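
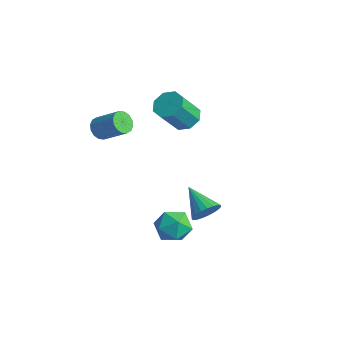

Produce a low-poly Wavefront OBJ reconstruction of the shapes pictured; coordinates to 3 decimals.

v 3.18 -0.546 -1.301
v 4.064 -0.872 -0.939
v 2.516 -2.008 -1.001
v 3.4 -2.334 -0.639
v 2.871 -1.642 -0.13
v 3.281 -0.738 -0.315
v 3.299 -2.142 -1.625
v 3.709 -1.238 -1.81
v 4.137 -1.859 -1.139
v 3.873 -1.55 -0.215
v 2.707 -1.33 -1.725
v 2.443 -1.021 -0.801
v -2.556 3.564 1.092
v -1.763 3.284 0.835
v -1.671 2.135 2.37
v -2.464 2.416 2.628
v -1.727 3.823 1.236
v -1.635 2.675 2.772
v -2.178 4.211 1.553
v -2.085 3.063 3.089
v -2.849 4.22 1.6
v -2.757 3.071 3.136
v -3.349 3.845 1.35
v -3.257 2.696 2.885
v -3.385 3.305 0.948
v -3.293 2.157 2.484
v -2.935 2.917 0.631
v -2.842 1.769 2.167
v -2.263 2.909 0.584
v -2.171 1.76 2.12
v -2.034 -1.898 2.982
v -1.716 -1.664 2.441
v -0.568 -1.108 3.357
v -0.886 -1.342 3.898
v -1.923 -1.405 2.543
v -0.775 -0.848 3.459
v -2.159 -1.278 2.762
v -1.011 -0.722 3.678
v -2.362 -1.317 3.041
v -1.215 -0.761 3.957
v -2.477 -1.512 3.303
v -1.33 -0.956 4.219
v -2.474 -1.811 3.48
v -1.326 -1.254 4.396
v -2.352 -2.132 3.523
v -1.204 -1.576 4.439
v -2.145 -2.392 3.421
v -0.997 -1.835 4.337
v -1.909 -2.518 3.202
v -0.761 -1.962 4.118
v -1.705 -2.479 2.923
v -0.558 -1.923 3.839
v -1.59 -2.284 2.661
v -0.443 -1.728 3.577
v -1.594 -1.986 2.484
v -0.446 -1.429 3.4
v 1.398 1.962 -2.964
v 1.76 2.386 -2.349
v -0.178 2.018 -2.076
v 1.651 2.64 -2.557
v 1.5 2.775 -2.836
v 1.33 2.771 -3.136
v 1.173 2.626 -3.407
v 1.054 2.366 -3.601
v 0.995 2.037 -3.685
v 1.006 1.694 -3.644
v 1.084 1.398 -3.486
v 1.217 1.199 -3.237
v 1.381 1.132 -2.941
v 1.548 1.209 -2.649
v 1.69 1.415 -2.411
v 1.78 1.716 -2.269
v 1.805 2.06 -2.247
f 1 12 6
f 1 6 2
f 1 2 8
f 1 8 11
f 1 11 12
f 2 6 10
f 6 12 5
f 12 11 3
f 11 8 7
f 8 2 9
f 4 10 5
f 4 5 3
f 4 3 7
f 4 7 9
f 4 9 10
f 5 10 6
f 3 5 12
f 7 3 11
f 9 7 8
f 10 9 2
f 14 13 17
f 14 17 15
f 15 17 18
f 15 18 16
f 17 13 19
f 17 19 18
f 18 19 20
f 18 20 16
f 19 13 21
f 19 21 20
f 20 21 22
f 20 22 16
f 21 13 23
f 21 23 22
f 22 23 24
f 22 24 16
f 23 13 25
f 23 25 24
f 24 25 26
f 24 26 16
f 25 13 27
f 25 27 26
f 26 27 28
f 26 28 16
f 27 13 29
f 27 29 28
f 28 29 30
f 28 30 16
f 29 13 14
f 29 14 30
f 30 14 15
f 30 15 16
f 32 31 35
f 32 35 33
f 33 35 36
f 33 36 34
f 35 31 37
f 35 37 36
f 36 37 38
f 36 38 34
f 37 31 39
f 37 39 38
f 38 39 40
f 38 40 34
f 39 31 41
f 39 41 40
f 40 41 42
f 40 42 34
f 41 31 43
f 41 43 42
f 42 43 44
f 42 44 34
f 43 31 45
f 43 45 44
f 44 45 46
f 44 46 34
f 45 31 47
f 45 47 46
f 46 47 48
f 46 48 34
f 47 31 49
f 47 49 48
f 48 49 50
f 48 50 34
f 49 31 51
f 49 51 50
f 50 51 52
f 50 52 34
f 51 31 53
f 51 53 52
f 52 53 54
f 52 54 34
f 53 31 55
f 53 55 54
f 54 55 56
f 54 56 34
f 55 31 32
f 55 32 56
f 56 32 33
f 56 33 34
f 58 57 60
f 58 60 59
f 60 57 61
f 60 61 59
f 61 57 62
f 61 62 59
f 62 57 63
f 62 63 59
f 63 57 64
f 63 64 59
f 64 57 65
f 64 65 59
f 65 57 66
f 65 66 59
f 66 57 67
f 66 67 59
f 67 57 68
f 67 68 59
f 68 57 69
f 68 69 59
f 69 57 70
f 69 70 59
f 70 57 71
f 70 71 59
f 71 57 72
f 71 72 59
f 72 57 73
f 72 73 59
f 73 57 58
f 73 58 59



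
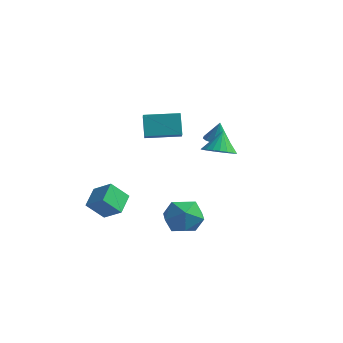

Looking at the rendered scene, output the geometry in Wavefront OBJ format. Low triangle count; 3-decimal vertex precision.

v 3.094 0.56 1.392
v 3.991 0.806 1.39
v 2.926 1.18 2.568
v 3.825 1.105 1.209
v 3.533 1.309 1.059
v 3.165 1.384 0.967
v 2.784 1.317 0.949
v 2.458 1.118 1.007
v 2.241 0.823 1.131
v 2.172 0.483 1.301
v 2.262 0.155 1.487
v 2.496 -0.102 1.656
v 2.833 -0.245 1.779
v 3.216 -0.248 1.836
v 3.577 -0.112 1.815
v 3.855 0.14 1.722
v 4.001 0.465 1.572
v -0.378 -1.12 3.577
v 0.045 -1.708 4.04
v 1.111 0.009 3.653
v 1.534 -0.58 4.116
v 0.106 -1.68 2.424
v 0.529 -2.269 2.887
v 1.595 -0.552 2.5
v 2.018 -1.14 2.963
v 1.146 3.342 0.689
v 1.686 2.881 0.691
v 1.274 3.498 1.871
v 1.846 3.242 0.626
v 1.783 3.635 0.58
v 1.518 3.934 0.569
v 1.134 4.045 0.596
v 0.755 3.933 0.653
v 0.499 3.633 0.72
v 0.449 3.24 0.778
v 0.619 2.88 0.807
v 0.957 2.666 0.799
v 1.355 2.666 0.755
v -2.062 -3.782 -2.101
v -2.406 -2.614 -1.516
v -1.42 -3.099 -3.086
v -1.763 -1.932 -2.502
v -0.957 -3.808 -1.398
v -1.3 -2.641 -0.814
v -0.314 -3.126 -2.384
v -0.658 -1.958 -1.799
v 1.869 0.906 -3.527
v 2.629 -0.047 -3.359
v 0.311 -0.333 -3.501
v 1.071 -1.286 -3.333
v 0.914 -0.459 -2.436
v 1.877 0.307 -2.452
v 1.063 -0.687 -4.408
v 2.026 0.079 -4.424
v 2.131 -1.031 -3.903
v 2.039 -0.89 -2.685
v 0.901 0.51 -4.175
v 0.809 0.651 -2.957
f 2 1 4
f 2 4 3
f 4 1 5
f 4 5 3
f 5 1 6
f 5 6 3
f 6 1 7
f 6 7 3
f 7 1 8
f 7 8 3
f 8 1 9
f 8 9 3
f 9 1 10
f 9 10 3
f 10 1 11
f 10 11 3
f 11 1 12
f 11 12 3
f 12 1 13
f 12 13 3
f 13 1 14
f 13 14 3
f 14 1 15
f 14 15 3
f 15 1 16
f 15 16 3
f 16 1 17
f 16 17 3
f 17 1 2
f 17 2 3
f 19 21 18
f 22 19 18
f 18 21 20
f 20 22 18
f 19 25 21
f 23 19 22
f 23 25 19
f 21 25 20
f 24 22 20
f 20 25 24
f 24 23 22
f 25 23 24
f 27 26 29
f 27 29 28
f 29 26 30
f 29 30 28
f 30 26 31
f 30 31 28
f 31 26 32
f 31 32 28
f 32 26 33
f 32 33 28
f 33 26 34
f 33 34 28
f 34 26 35
f 34 35 28
f 35 26 36
f 35 36 28
f 36 26 37
f 36 37 28
f 37 26 38
f 37 38 28
f 38 26 27
f 38 27 28
f 40 42 39
f 43 40 39
f 39 42 41
f 41 43 39
f 40 46 42
f 44 40 43
f 44 46 40
f 42 46 41
f 45 43 41
f 41 46 45
f 45 44 43
f 46 44 45
f 47 58 52
f 47 52 48
f 47 48 54
f 47 54 57
f 47 57 58
f 48 52 56
f 52 58 51
f 58 57 49
f 57 54 53
f 54 48 55
f 50 56 51
f 50 51 49
f 50 49 53
f 50 53 55
f 50 55 56
f 51 56 52
f 49 51 58
f 53 49 57
f 55 53 54
f 56 55 48



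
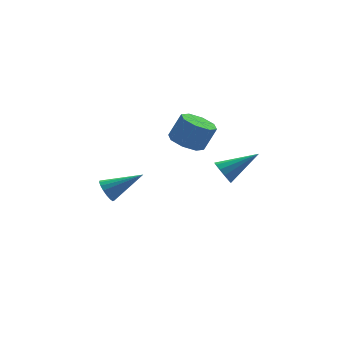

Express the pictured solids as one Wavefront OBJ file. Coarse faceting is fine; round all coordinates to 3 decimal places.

v 2.147 -3.317 1.079
v 2.401 -3.164 0.604
v 3.573 -3.383 1.821
v 2.332 -2.898 0.758
v 2.205 -2.764 1.014
v 2.059 -2.807 1.291
v 1.941 -3.011 1.5
v 1.888 -3.313 1.575
v 1.917 -3.616 1.493
v 2.019 -3.825 1.279
v 2.161 -3.872 1.001
v 2.299 -3.743 0.748
v 2.388 -3.479 0.6
v 1.559 -1.173 1.678
v 2.102 -1.623 1.395
v 2.624 -1.637 2.419
v 2.081 -1.187 2.702
v 2.229 -1.058 1.338
v 2.751 -1.072 2.362
v 1.963 -0.56 1.48
v 2.486 -0.575 2.505
v 1.461 -0.422 1.738
v 1.983 -0.436 2.763
v 1.016 -0.723 1.961
v 1.538 -0.737 2.985
v 0.889 -1.288 2.018
v 1.411 -1.302 3.042
v 1.154 -1.785 1.875
v 1.677 -1.8 2.9
v 1.657 -1.924 1.617
v 2.179 -1.938 2.642
v -0.544 2.01 -2.448
v -0.332 1.758 -2.925
v 0.884 1.67 -1.632
v -0.254 2.024 -2.95
v -0.244 2.286 -2.86
v -0.302 2.485 -2.675
v -0.416 2.575 -2.438
v -0.559 2.536 -2.204
v -0.699 2.376 -2.025
v -0.803 2.132 -1.943
v -0.849 1.86 -1.977
v -0.824 1.622 -2.119
v -0.736 1.474 -2.336
v -0.603 1.448 -2.579
v -0.458 1.55 -2.791
f 2 1 4
f 2 4 3
f 4 1 5
f 4 5 3
f 5 1 6
f 5 6 3
f 6 1 7
f 6 7 3
f 7 1 8
f 7 8 3
f 8 1 9
f 8 9 3
f 9 1 10
f 9 10 3
f 10 1 11
f 10 11 3
f 11 1 12
f 11 12 3
f 12 1 13
f 12 13 3
f 13 1 2
f 13 2 3
f 15 14 18
f 15 18 16
f 16 18 19
f 16 19 17
f 18 14 20
f 18 20 19
f 19 20 21
f 19 21 17
f 20 14 22
f 20 22 21
f 21 22 23
f 21 23 17
f 22 14 24
f 22 24 23
f 23 24 25
f 23 25 17
f 24 14 26
f 24 26 25
f 25 26 27
f 25 27 17
f 26 14 28
f 26 28 27
f 27 28 29
f 27 29 17
f 28 14 30
f 28 30 29
f 29 30 31
f 29 31 17
f 30 14 15
f 30 15 31
f 31 15 16
f 31 16 17
f 33 32 35
f 33 35 34
f 35 32 36
f 35 36 34
f 36 32 37
f 36 37 34
f 37 32 38
f 37 38 34
f 38 32 39
f 38 39 34
f 39 32 40
f 39 40 34
f 40 32 41
f 40 41 34
f 41 32 42
f 41 42 34
f 42 32 43
f 42 43 34
f 43 32 44
f 43 44 34
f 44 32 45
f 44 45 34
f 45 32 46
f 45 46 34
f 46 32 33
f 46 33 34



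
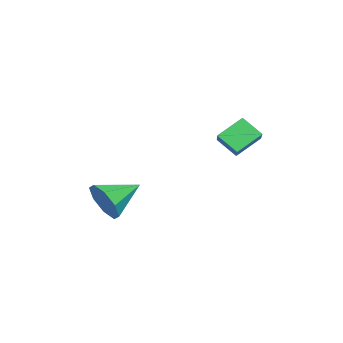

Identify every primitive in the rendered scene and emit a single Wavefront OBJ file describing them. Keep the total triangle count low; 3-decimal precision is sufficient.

v -1.996 3.568 -0.994
v -2.176 2.681 -0.238
v -2.734 4.423 -0.167
v -2.914 3.535 0.589
v -0.726 3.945 -0.249
v -0.906 3.057 0.507
v -1.464 4.799 0.578
v -1.644 3.912 1.334
v 0.7 -1.292 -3.166
v 1.307 -1.056 -2.329
v -0.58 -0.168 -2.554
v 1.44 -0.562 -2.959
v 1.14 -0.496 -3.71
v 0.582 -0.896 -4.142
v 0.093 -1.529 -4.002
v -0.041 -2.022 -3.372
v 0.26 -2.089 -2.621
v 0.818 -1.688 -2.189
f 2 4 1
f 5 2 1
f 1 4 3
f 3 5 1
f 2 8 4
f 6 2 5
f 6 8 2
f 4 8 3
f 7 5 3
f 3 8 7
f 7 6 5
f 8 6 7
f 10 9 12
f 10 12 11
f 12 9 13
f 12 13 11
f 13 9 14
f 13 14 11
f 14 9 15
f 14 15 11
f 15 9 16
f 15 16 11
f 16 9 17
f 16 17 11
f 17 9 18
f 17 18 11
f 18 9 10
f 18 10 11



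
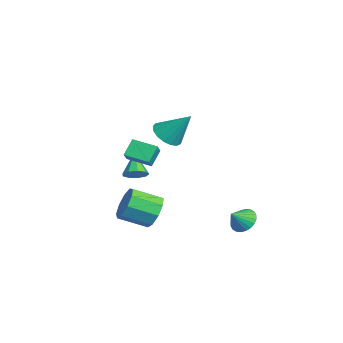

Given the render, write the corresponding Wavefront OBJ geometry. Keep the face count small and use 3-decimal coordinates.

v 0.002 -0.755 1.488
v 0.716 -1.432 1.668
v 0.718 0.415 3.052
v 0.918 -1.134 1.353
v 0.91 -0.749 1.068
v 0.694 -0.366 0.88
v 0.32 -0.071 0.831
v -0.127 0.066 0.933
v -0.545 0.016 1.162
v -0.837 -0.211 1.465
v -0.937 -0.563 1.774
v -0.821 -0.959 2.018
v -0.518 -1.308 2.14
v -0.095 -1.53 2.113
v 0.351 -1.575 1.942
v -1.922 -2.85 -0.75
v -2.51 -2.254 0.151
v -2.662 -2.564 -1.422
v -3.25 -1.968 -0.521
v -1.13 -1.572 -1.079
v -1.718 -0.976 -0.178
v -1.87 -1.286 -1.751
v -2.458 -0.69 -0.85
v -2.94 -2.023 -2.834
v -2.533 -2.5 -2.387
v -4.12 -1.877 -1.606
v -2.384 -2.002 -2.302
v -2.494 -1.514 -2.467
v -2.813 -1.264 -2.803
v -3.192 -1.37 -3.154
v -3.452 -1.781 -3.355
v -3.473 -2.305 -3.313
v -3.245 -2.698 -3.047
v -2.873 -2.775 -2.681
v 3.97 -2.161 -2.456
v 4.639 -1.878 -1.656
v 4.438 -3.477 -0.924
v 3.77 -3.759 -1.724
v 3.943 -1.708 -1.476
v 3.742 -3.307 -0.743
v 3.26 -1.75 -1.755
v 3.059 -3.348 -1.022
v 2.909 -1.984 -2.361
v 2.708 -3.582 -1.629
v 3.055 -2.301 -3.013
v 2.854 -3.899 -2.28
v 3.63 -2.552 -3.403
v 3.429 -4.151 -2.671
v 4.363 -2.62 -3.351
v 4.162 -4.219 -2.619
v 4.913 -2.474 -2.88
v 4.712 -4.072 -2.148
v 5.022 -2.18 -2.211
v 4.821 -3.779 -1.478
v 2.895 2.874 -4.106
v 3.489 2.612 -4.671
v 3.285 2.086 -3.334
v 3.655 2.854 -4.509
v 3.706 3.099 -4.285
v 3.633 3.309 -4.034
v 3.449 3.454 -3.794
v 3.179 3.509 -3.601
v 2.867 3.469 -3.486
v 2.559 3.337 -3.465
v 2.302 3.135 -3.541
v 2.136 2.893 -3.704
v 2.085 2.649 -3.928
v 2.157 2.438 -4.179
v 2.342 2.294 -4.419
v 2.612 2.238 -4.611
v 2.924 2.279 -4.727
v 3.232 2.411 -4.748
f 2 1 4
f 2 4 3
f 4 1 5
f 4 5 3
f 5 1 6
f 5 6 3
f 6 1 7
f 6 7 3
f 7 1 8
f 7 8 3
f 8 1 9
f 8 9 3
f 9 1 10
f 9 10 3
f 10 1 11
f 10 11 3
f 11 1 12
f 11 12 3
f 12 1 13
f 12 13 3
f 13 1 14
f 13 14 3
f 14 1 15
f 14 15 3
f 15 1 2
f 15 2 3
f 17 19 16
f 20 17 16
f 16 19 18
f 18 20 16
f 17 23 19
f 21 17 20
f 21 23 17
f 19 23 18
f 22 20 18
f 18 23 22
f 22 21 20
f 23 21 22
f 25 24 27
f 25 27 26
f 27 24 28
f 27 28 26
f 28 24 29
f 28 29 26
f 29 24 30
f 29 30 26
f 30 24 31
f 30 31 26
f 31 24 32
f 31 32 26
f 32 24 33
f 32 33 26
f 33 24 34
f 33 34 26
f 34 24 25
f 34 25 26
f 36 35 39
f 36 39 37
f 37 39 40
f 37 40 38
f 39 35 41
f 39 41 40
f 40 41 42
f 40 42 38
f 41 35 43
f 41 43 42
f 42 43 44
f 42 44 38
f 43 35 45
f 43 45 44
f 44 45 46
f 44 46 38
f 45 35 47
f 45 47 46
f 46 47 48
f 46 48 38
f 47 35 49
f 47 49 48
f 48 49 50
f 48 50 38
f 49 35 51
f 49 51 50
f 50 51 52
f 50 52 38
f 51 35 53
f 51 53 52
f 52 53 54
f 52 54 38
f 53 35 36
f 53 36 54
f 54 36 37
f 54 37 38
f 56 55 58
f 56 58 57
f 58 55 59
f 58 59 57
f 59 55 60
f 59 60 57
f 60 55 61
f 60 61 57
f 61 55 62
f 61 62 57
f 62 55 63
f 62 63 57
f 63 55 64
f 63 64 57
f 64 55 65
f 64 65 57
f 65 55 66
f 65 66 57
f 66 55 67
f 66 67 57
f 67 55 68
f 67 68 57
f 68 55 69
f 68 69 57
f 69 55 70
f 69 70 57
f 70 55 71
f 70 71 57
f 71 55 72
f 71 72 57
f 72 55 56
f 72 56 57



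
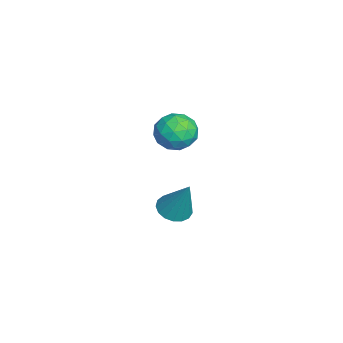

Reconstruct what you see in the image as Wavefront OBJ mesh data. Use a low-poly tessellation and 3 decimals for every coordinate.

v 0.466 -3.989 -4.283
v 1.128 -3.656 -4.657
v 1.214 -3.331 -2.377
v 0.862 -3.361 -4.655
v 0.505 -3.21 -4.567
v 0.139 -3.237 -4.414
v -0.151 -3.436 -4.231
v -0.301 -3.762 -4.06
v -0.274 -4.14 -3.94
v -0.078 -4.483 -3.899
v 0.242 -4.713 -3.945
v 0.614 -4.777 -4.069
v 0.952 -4.66 -4.242
v 1.179 -4.389 -4.424
v 1.242 -4.027 -4.574
v 0.873 -3.653 1.372
v 1.577 -3.108 0.921
v 2.003 -4.692 1.879
v 2.707 -4.147 1.428
v 2.236 -3.787 2.231
v 1.537 -3.145 1.918
v 2.043 -4.655 0.882
v 1.344 -4.013 0.569
v 2.3 -3.727 0.618
v 2.42 -3.19 1.452
v 1.16 -4.61 1.348
v 1.28 -4.073 2.182
v 1.126 -3.289 1.102
v 2.454 -4.511 1.698
v 2.177 -4.299 2.17
v 2.591 -3.979 1.905
v 1.103 -3.311 1.689
v 1.517 -2.99 1.423
v 1.903 -3.39 2.193
v 2.063 -4.81 1.377
v 2.477 -4.489 1.111
v 0.989 -3.821 0.895
v 1.403 -3.501 0.63
v 1.677 -4.41 0.607
v 1.965 -3.332 0.659
v 2.629 -3.943 0.956
v 2.238 -4.242 0.635
v 1.828 -3.864 0.451
v 2.035 -3.017 1.149
v 2.699 -3.628 1.447
v 2.422 -3.417 1.919
v 2.012 -3.039 1.735
v 2.46 -3.381 0.971
v 0.881 -4.172 1.353
v 1.545 -4.783 1.651
v 1.568 -4.761 1.065
v 1.158 -4.383 0.881
v 0.951 -3.857 1.844
v 1.615 -4.468 2.141
v 1.752 -3.936 2.349
v 1.342 -3.558 2.165
v 1.12 -4.419 1.829
f 2 1 4
f 2 4 3
f 4 1 5
f 4 5 3
f 5 1 6
f 5 6 3
f 6 1 7
f 6 7 3
f 7 1 8
f 7 8 3
f 8 1 9
f 8 9 3
f 9 1 10
f 9 10 3
f 10 1 11
f 10 11 3
f 11 1 12
f 11 12 3
f 12 1 13
f 12 13 3
f 13 1 14
f 13 14 3
f 14 1 15
f 14 15 3
f 15 1 2
f 15 2 3
f 16 53 32
f 53 27 56
f 32 56 21
f 53 56 32
f 16 32 28
f 32 21 33
f 28 33 17
f 32 33 28
f 16 28 37
f 28 17 38
f 37 38 23
f 28 38 37
f 16 37 49
f 37 23 52
f 49 52 26
f 37 52 49
f 16 49 53
f 49 26 57
f 53 57 27
f 49 57 53
f 17 33 44
f 33 21 47
f 44 47 25
f 33 47 44
f 21 56 34
f 56 27 55
f 34 55 20
f 56 55 34
f 27 57 54
f 57 26 50
f 54 50 18
f 57 50 54
f 26 52 51
f 52 23 39
f 51 39 22
f 52 39 51
f 23 38 43
f 38 17 40
f 43 40 24
f 38 40 43
f 19 45 31
f 45 25 46
f 31 46 20
f 45 46 31
f 19 31 29
f 31 20 30
f 29 30 18
f 31 30 29
f 19 29 36
f 29 18 35
f 36 35 22
f 29 35 36
f 19 36 41
f 36 22 42
f 41 42 24
f 36 42 41
f 19 41 45
f 41 24 48
f 45 48 25
f 41 48 45
f 20 46 34
f 46 25 47
f 34 47 21
f 46 47 34
f 18 30 54
f 30 20 55
f 54 55 27
f 30 55 54
f 22 35 51
f 35 18 50
f 51 50 26
f 35 50 51
f 24 42 43
f 42 22 39
f 43 39 23
f 42 39 43
f 25 48 44
f 48 24 40
f 44 40 17
f 48 40 44



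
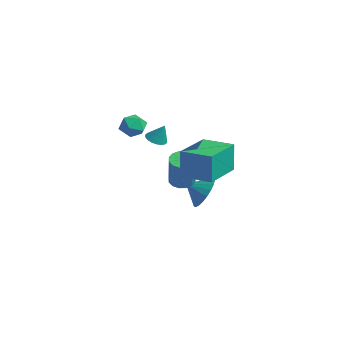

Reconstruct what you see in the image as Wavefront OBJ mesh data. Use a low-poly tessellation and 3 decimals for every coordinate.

v 2.222 -1.377 0.83
v 2.217 -1.377 2.47
v 0.95 0.417 0.825
v 0.944 0.417 2.465
v 3.576 -0.417 0.835
v 3.57 -0.417 2.475
v 2.303 1.377 0.83
v 2.298 1.377 2.47
v -1.564 -1.986 3.606
v -1.122 -1.561 3.162
v -1.338 -2.959 2.898
v -0.896 -2.534 2.454
v -0.676 -2.701 3.159
v -0.816 -2.1 3.597
v -1.644 -2.42 2.463
v -1.784 -1.819 2.901
v -1.171 -1.829 2.456
v -0.573 -2.003 2.886
v -1.887 -2.517 3.174
v -1.289 -2.691 3.604
v -1.426 1.646 -2.235
v -0.688 1.797 -1.461
v -1.774 0.834 -1.745
v -1.01 2.025 -1.313
v -1.396 2.194 -1.305
v -1.786 2.281 -1.439
v -2.121 2.271 -1.694
v -2.351 2.165 -2.032
v -2.439 1.981 -2.4
v -2.374 1.745 -2.743
v -2.164 1.495 -3.009
v -1.842 1.267 -3.157
v -1.456 1.097 -3.165
v -1.066 1.011 -3.031
v -0.731 1.021 -2.776
v -0.501 1.126 -2.439
v -0.413 1.311 -2.07
v -0.478 1.546 -1.727
v -0.932 0.196 -0.949
v -0.335 0.126 -1.244
v 0.51 -0.246 0.554
v -0.088 -0.176 0.849
v -0.356 0.463 -1.164
v 0.488 0.091 0.634
v -0.533 0.728 -1.026
v 0.311 0.356 0.771
v -0.816 0.851 -0.868
v 0.028 0.479 0.93
v -1.13 0.798 -0.731
v -0.286 0.426 1.066
v -1.391 0.584 -0.653
v -0.547 0.212 1.145
v -1.53 0.266 -0.654
v -0.685 -0.106 1.144
v -1.508 -0.071 -0.734
v -0.664 -0.443 1.064
v -1.331 -0.336 -0.871
v -0.487 -0.708 0.926
v -1.048 -0.459 -1.03
v -0.204 -0.831 0.768
v -0.734 -0.406 -1.166
v 0.11 -0.778 0.631
v -0.473 -0.192 -1.245
v 0.371 -0.564 0.553
v -3.959 0.194 0.733
v -3.677 0.662 0.483
v -3.561 0.486 1.727
v -3.915 0.763 0.548
v -4.162 0.753 0.65
v -4.368 0.631 0.768
v -4.494 0.423 0.879
v -4.513 0.17 0.961
v -4.422 -0.079 0.998
v -4.24 -0.273 0.982
v -4.002 -0.375 0.917
v -3.755 -0.364 0.815
v -3.549 -0.243 0.697
v -3.424 -0.035 0.586
v -3.404 0.219 0.504
v -3.495 0.467 0.467
f 2 4 1
f 5 2 1
f 1 4 3
f 3 5 1
f 2 8 4
f 6 2 5
f 6 8 2
f 4 8 3
f 7 5 3
f 3 8 7
f 7 6 5
f 8 6 7
f 9 20 14
f 9 14 10
f 9 10 16
f 9 16 19
f 9 19 20
f 10 14 18
f 14 20 13
f 20 19 11
f 19 16 15
f 16 10 17
f 12 18 13
f 12 13 11
f 12 11 15
f 12 15 17
f 12 17 18
f 13 18 14
f 11 13 20
f 15 11 19
f 17 15 16
f 18 17 10
f 22 21 24
f 22 24 23
f 24 21 25
f 24 25 23
f 25 21 26
f 25 26 23
f 26 21 27
f 26 27 23
f 27 21 28
f 27 28 23
f 28 21 29
f 28 29 23
f 29 21 30
f 29 30 23
f 30 21 31
f 30 31 23
f 31 21 32
f 31 32 23
f 32 21 33
f 32 33 23
f 33 21 34
f 33 34 23
f 34 21 35
f 34 35 23
f 35 21 36
f 35 36 23
f 36 21 37
f 36 37 23
f 37 21 38
f 37 38 23
f 38 21 22
f 38 22 23
f 40 39 43
f 40 43 41
f 41 43 44
f 41 44 42
f 43 39 45
f 43 45 44
f 44 45 46
f 44 46 42
f 45 39 47
f 45 47 46
f 46 47 48
f 46 48 42
f 47 39 49
f 47 49 48
f 48 49 50
f 48 50 42
f 49 39 51
f 49 51 50
f 50 51 52
f 50 52 42
f 51 39 53
f 51 53 52
f 52 53 54
f 52 54 42
f 53 39 55
f 53 55 54
f 54 55 56
f 54 56 42
f 55 39 57
f 55 57 56
f 56 57 58
f 56 58 42
f 57 39 59
f 57 59 58
f 58 59 60
f 58 60 42
f 59 39 61
f 59 61 60
f 60 61 62
f 60 62 42
f 61 39 63
f 61 63 62
f 62 63 64
f 62 64 42
f 63 39 40
f 63 40 64
f 64 40 41
f 64 41 42
f 66 65 68
f 66 68 67
f 68 65 69
f 68 69 67
f 69 65 70
f 69 70 67
f 70 65 71
f 70 71 67
f 71 65 72
f 71 72 67
f 72 65 73
f 72 73 67
f 73 65 74
f 73 74 67
f 74 65 75
f 74 75 67
f 75 65 76
f 75 76 67
f 76 65 77
f 76 77 67
f 77 65 78
f 77 78 67
f 78 65 79
f 78 79 67
f 79 65 80
f 79 80 67
f 80 65 66
f 80 66 67



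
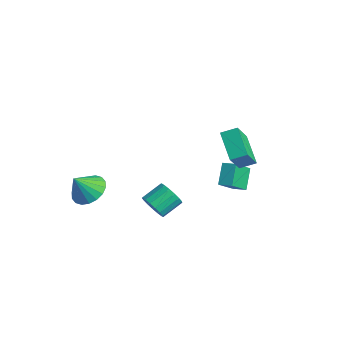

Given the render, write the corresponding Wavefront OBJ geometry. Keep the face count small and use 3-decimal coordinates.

v 3.08 -3.121 2.115
v 3.624 -2.831 1.638
v 3.545 -1.709 2.227
v 3 -1.999 2.705
v 3.303 -2.761 1.46
v 3.224 -1.639 2.05
v 2.931 -2.773 1.433
v 2.852 -1.651 2.023
v 2.593 -2.865 1.562
v 2.513 -1.743 2.152
v 2.366 -3.015 1.818
v 2.287 -1.893 2.408
v 2.303 -3.19 2.142
v 2.224 -2.068 2.731
v 2.418 -3.349 2.459
v 2.338 -2.227 3.049
v 2.684 -3.456 2.698
v 2.605 -2.334 3.288
v 3.041 -3.486 2.804
v 2.962 -2.364 3.393
v 3.407 -3.432 2.751
v 3.327 -2.31 3.341
v 3.698 -3.307 2.553
v 3.618 -2.185 3.143
v 3.847 -3.14 2.255
v 3.767 -2.018 2.844
v 3.82 -2.968 1.924
v 3.741 -1.846 2.514
v 1.844 2.65 2.019
v 0.298 3.001 2.972
v 2.24 3.439 2.371
v 0.693 3.79 3.324
v 2.527 1.65 3.496
v 0.98 2.001 4.449
v 2.922 2.439 3.848
v 1.376 2.79 4.801
v -0.05 3.468 -1.225
v 0.424 2.275 -0.096
v -0.758 4.138 -0.22
v -0.284 2.945 0.909
v 0.604 3.895 -1.049
v 1.078 2.702 0.08
v -0.104 4.565 -0.044
v 0.37 3.372 1.085
v -3.664 -3.203 -1.173
v -2.669 -2.891 -0.934
v -3.696 -4.057 0.073
v -2.938 -2.564 -0.717
v -3.351 -2.363 -0.589
v -3.826 -2.329 -0.578
v -4.268 -2.468 -0.684
v -4.592 -2.752 -0.887
v -4.731 -3.126 -1.147
v -4.66 -3.516 -1.411
v -4.391 -3.843 -1.629
v -3.978 -4.044 -1.756
v -3.503 -4.078 -1.768
v -3.06 -3.939 -1.662
v -2.737 -3.654 -1.458
v -2.598 -3.28 -1.199
f 2 1 5
f 2 5 3
f 3 5 6
f 3 6 4
f 5 1 7
f 5 7 6
f 6 7 8
f 6 8 4
f 7 1 9
f 7 9 8
f 8 9 10
f 8 10 4
f 9 1 11
f 9 11 10
f 10 11 12
f 10 12 4
f 11 1 13
f 11 13 12
f 12 13 14
f 12 14 4
f 13 1 15
f 13 15 14
f 14 15 16
f 14 16 4
f 15 1 17
f 15 17 16
f 16 17 18
f 16 18 4
f 17 1 19
f 17 19 18
f 18 19 20
f 18 20 4
f 19 1 21
f 19 21 20
f 20 21 22
f 20 22 4
f 21 1 23
f 21 23 22
f 22 23 24
f 22 24 4
f 23 1 25
f 23 25 24
f 24 25 26
f 24 26 4
f 25 1 27
f 25 27 26
f 26 27 28
f 26 28 4
f 27 1 2
f 27 2 28
f 28 2 3
f 28 3 4
f 30 32 29
f 33 30 29
f 29 32 31
f 31 33 29
f 30 36 32
f 34 30 33
f 34 36 30
f 32 36 31
f 35 33 31
f 31 36 35
f 35 34 33
f 36 34 35
f 38 40 37
f 41 38 37
f 37 40 39
f 39 41 37
f 38 44 40
f 42 38 41
f 42 44 38
f 40 44 39
f 43 41 39
f 39 44 43
f 43 42 41
f 44 42 43
f 46 45 48
f 46 48 47
f 48 45 49
f 48 49 47
f 49 45 50
f 49 50 47
f 50 45 51
f 50 51 47
f 51 45 52
f 51 52 47
f 52 45 53
f 52 53 47
f 53 45 54
f 53 54 47
f 54 45 55
f 54 55 47
f 55 45 56
f 55 56 47
f 56 45 57
f 56 57 47
f 57 45 58
f 57 58 47
f 58 45 59
f 58 59 47
f 59 45 60
f 59 60 47
f 60 45 46
f 60 46 47



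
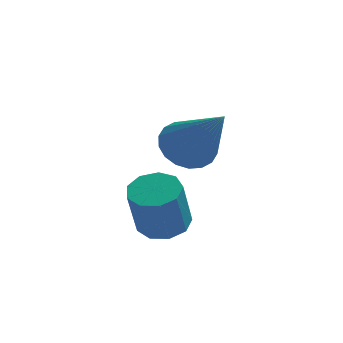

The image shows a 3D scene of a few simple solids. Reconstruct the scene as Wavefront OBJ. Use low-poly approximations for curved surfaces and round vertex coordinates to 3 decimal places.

v -1.72 1.108 -2.633
v -1.269 1.58 -2.539
v -0.98 0.132 -1.287
v -1.487 1.662 -2.36
v -1.752 1.633 -2.235
v -2.01 1.501 -2.19
v -2.211 1.29 -2.232
v -2.314 1.044 -2.354
v -2.3 0.81 -2.531
v -2.171 0.635 -2.728
v -1.952 0.554 -2.907
v -1.688 0.582 -3.032
v -1.43 0.715 -3.077
v -1.229 0.925 -3.035
v -1.125 1.172 -2.913
v -1.14 1.405 -2.736
v -2.184 0.327 -4.463
v -1.611 0.336 -4.376
v -1.783 -0.017 -3.21
v -2.356 -0.027 -3.297
v -1.767 0.691 -4.291
v -1.938 0.337 -3.125
v -2.118 0.875 -4.287
v -2.29 0.522 -3.121
v -2.5 0.803 -4.365
v -2.672 0.45 -3.199
v -2.734 0.508 -4.489
v -2.906 0.155 -3.323
v -2.711 0.128 -4.601
v -2.883 -0.225 -3.435
v -2.442 -0.159 -4.648
v -2.613 -0.512 -3.482
v -2.051 -0.219 -4.609
v -2.223 -0.572 -3.443
v -1.723 -0.023 -4.501
v -1.895 -0.377 -3.335
f 2 1 4
f 2 4 3
f 4 1 5
f 4 5 3
f 5 1 6
f 5 6 3
f 6 1 7
f 6 7 3
f 7 1 8
f 7 8 3
f 8 1 9
f 8 9 3
f 9 1 10
f 9 10 3
f 10 1 11
f 10 11 3
f 11 1 12
f 11 12 3
f 12 1 13
f 12 13 3
f 13 1 14
f 13 14 3
f 14 1 15
f 14 15 3
f 15 1 16
f 15 16 3
f 16 1 2
f 16 2 3
f 18 17 21
f 18 21 19
f 19 21 22
f 19 22 20
f 21 17 23
f 21 23 22
f 22 23 24
f 22 24 20
f 23 17 25
f 23 25 24
f 24 25 26
f 24 26 20
f 25 17 27
f 25 27 26
f 26 27 28
f 26 28 20
f 27 17 29
f 27 29 28
f 28 29 30
f 28 30 20
f 29 17 31
f 29 31 30
f 30 31 32
f 30 32 20
f 31 17 33
f 31 33 32
f 32 33 34
f 32 34 20
f 33 17 35
f 33 35 34
f 34 35 36
f 34 36 20
f 35 17 18
f 35 18 36
f 36 18 19
f 36 19 20



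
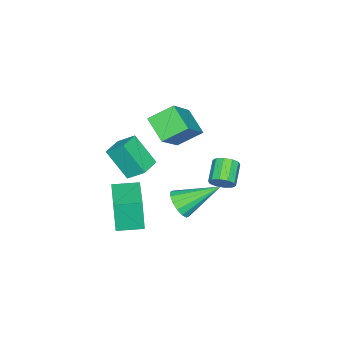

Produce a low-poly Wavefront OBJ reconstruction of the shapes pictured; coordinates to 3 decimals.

v -2.54 -0.89 -0.991
v -3.234 0.017 -0.271
v -1.975 0.136 -1.739
v -2.669 1.043 -1.019
v -0.931 -0.763 0.399
v -1.625 0.144 1.119
v -0.366 0.263 -0.349
v -1.06 1.17 0.371
v -2.521 2.075 -3.974
v -2.199 2.111 -3.445
v -3.198 1.8 -2.817
v -3.519 1.765 -3.346
v -2.35 2.456 -3.515
v -3.349 2.145 -2.887
v -2.567 2.656 -3.76
v -3.565 2.345 -3.132
v -2.765 2.634 -4.087
v -3.764 2.323 -3.459
v -2.871 2.399 -4.371
v -3.869 2.088 -3.743
v -2.842 2.04 -4.503
v -3.841 1.729 -3.875
v -2.691 1.695 -4.433
v -3.69 1.384 -3.805
v -2.475 1.495 -4.188
v -3.473 1.184 -3.56
v -2.276 1.517 -3.861
v -3.275 1.206 -3.233
v -2.171 1.752 -3.577
v -3.169 1.441 -2.949
v -0.133 -1.785 -0.956
v -0.195 -0.956 -0.298
v -0.103 -0.722 -2.295
v -0.165 0.108 -1.637
v 0.925 -1.748 -0.903
v 0.863 -0.918 -0.245
v 0.955 -0.684 -2.242
v 0.893 0.145 -1.584
v 1.846 2.361 -2.072
v 2.152 2.086 -1.445
v 0.954 3.799 -1.008
v 2.41 2.344 -1.578
v 2.517 2.607 -1.843
v 2.444 2.803 -2.17
v 2.211 2.881 -2.47
v 1.88 2.82 -2.664
v 1.541 2.635 -2.7
v 1.283 2.377 -2.567
v 1.176 2.115 -2.302
v 1.249 1.918 -1.975
v 1.482 1.84 -1.674
v 1.812 1.901 -1.48
v 1.01 0.054 -3.879
v 0.884 -0.112 -2.333
v 2.625 1.118 -3.634
v 2.5 0.952 -2.088
v 1.68 -0.952 -3.932
v 1.555 -1.118 -2.386
v 3.296 0.112 -3.687
v 3.17 -0.054 -2.141
f 2 4 1
f 5 2 1
f 1 4 3
f 3 5 1
f 2 8 4
f 6 2 5
f 6 8 2
f 4 8 3
f 7 5 3
f 3 8 7
f 7 6 5
f 8 6 7
f 10 9 13
f 10 13 11
f 11 13 14
f 11 14 12
f 13 9 15
f 13 15 14
f 14 15 16
f 14 16 12
f 15 9 17
f 15 17 16
f 16 17 18
f 16 18 12
f 17 9 19
f 17 19 18
f 18 19 20
f 18 20 12
f 19 9 21
f 19 21 20
f 20 21 22
f 20 22 12
f 21 9 23
f 21 23 22
f 22 23 24
f 22 24 12
f 23 9 25
f 23 25 24
f 24 25 26
f 24 26 12
f 25 9 27
f 25 27 26
f 26 27 28
f 26 28 12
f 27 9 29
f 27 29 28
f 28 29 30
f 28 30 12
f 29 9 10
f 29 10 30
f 30 10 11
f 30 11 12
f 32 34 31
f 35 32 31
f 31 34 33
f 33 35 31
f 32 38 34
f 36 32 35
f 36 38 32
f 34 38 33
f 37 35 33
f 33 38 37
f 37 36 35
f 38 36 37
f 40 39 42
f 40 42 41
f 42 39 43
f 42 43 41
f 43 39 44
f 43 44 41
f 44 39 45
f 44 45 41
f 45 39 46
f 45 46 41
f 46 39 47
f 46 47 41
f 47 39 48
f 47 48 41
f 48 39 49
f 48 49 41
f 49 39 50
f 49 50 41
f 50 39 51
f 50 51 41
f 51 39 52
f 51 52 41
f 52 39 40
f 52 40 41
f 54 56 53
f 57 54 53
f 53 56 55
f 55 57 53
f 54 60 56
f 58 54 57
f 58 60 54
f 56 60 55
f 59 57 55
f 55 60 59
f 59 58 57
f 60 58 59



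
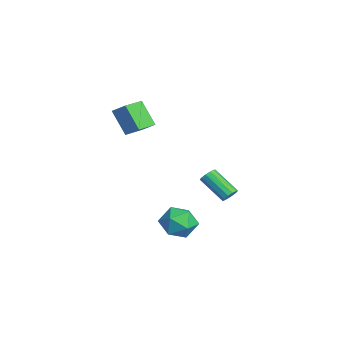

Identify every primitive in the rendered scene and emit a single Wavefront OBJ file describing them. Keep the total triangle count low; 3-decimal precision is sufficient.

v 0.234 0.866 -4.439
v 1.116 1.357 -3.813
v 0.604 -0.837 -3.627
v 1.486 -0.346 -3.001
v 0.358 -0.062 -2.76
v 0.129 0.99 -3.262
v 1.591 -0.47 -4.178
v 1.362 0.582 -4.68
v 1.955 0.531 -3.652
v 1.193 0.783 -2.775
v 0.527 -0.263 -4.665
v -0.235 -0.011 -3.788
v -2.904 -1.764 3.706
v -2.304 -1.129 4.324
v -1.993 -1.193 2.237
v -1.393 -0.558 2.856
v -1.927 -2.862 3.884
v -1.327 -2.227 4.503
v -1.016 -2.291 2.416
v -0.416 -1.656 3.034
v 0.555 3.212 -2.131
v 0.922 3.268 -1.712
v -0.248 2.265 -0.55
v -0.615 2.208 -0.969
v 0.728 3.516 -1.694
v -0.442 2.513 -0.532
v 0.478 3.667 -1.814
v -0.691 2.664 -0.653
v 0.253 3.674 -2.035
v -0.917 2.67 -0.874
v 0.124 3.534 -2.287
v -1.046 2.53 -1.125
v 0.132 3.291 -2.489
v -1.038 2.288 -1.327
v 0.273 3.023 -2.577
v -0.896 2.02 -1.415
v 0.505 2.816 -2.524
v -0.665 1.812 -1.362
v 0.752 2.733 -2.346
v -0.418 1.73 -1.184
v 0.937 2.803 -2.099
v -0.233 1.8 -0.938
v 1 3.003 -1.863
v -0.17 1.999 -0.701
f 1 12 6
f 1 6 2
f 1 2 8
f 1 8 11
f 1 11 12
f 2 6 10
f 6 12 5
f 12 11 3
f 11 8 7
f 8 2 9
f 4 10 5
f 4 5 3
f 4 3 7
f 4 7 9
f 4 9 10
f 5 10 6
f 3 5 12
f 7 3 11
f 9 7 8
f 10 9 2
f 14 16 13
f 17 14 13
f 13 16 15
f 15 17 13
f 14 20 16
f 18 14 17
f 18 20 14
f 16 20 15
f 19 17 15
f 15 20 19
f 19 18 17
f 20 18 19
f 22 21 25
f 22 25 23
f 23 25 26
f 23 26 24
f 25 21 27
f 25 27 26
f 26 27 28
f 26 28 24
f 27 21 29
f 27 29 28
f 28 29 30
f 28 30 24
f 29 21 31
f 29 31 30
f 30 31 32
f 30 32 24
f 31 21 33
f 31 33 32
f 32 33 34
f 32 34 24
f 33 21 35
f 33 35 34
f 34 35 36
f 34 36 24
f 35 21 37
f 35 37 36
f 36 37 38
f 36 38 24
f 37 21 39
f 37 39 38
f 38 39 40
f 38 40 24
f 39 21 41
f 39 41 40
f 40 41 42
f 40 42 24
f 41 21 43
f 41 43 42
f 42 43 44
f 42 44 24
f 43 21 22
f 43 22 44
f 44 22 23
f 44 23 24



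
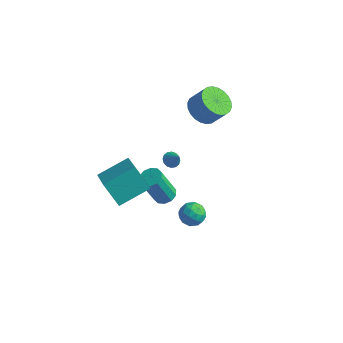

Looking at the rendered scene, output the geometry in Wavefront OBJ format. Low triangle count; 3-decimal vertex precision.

v 0.448 3.728 3.242
v 1.153 4.175 2.638
v 1.937 4.419 3.735
v 1.232 3.972 4.338
v 0.921 4.489 2.734
v 1.706 4.733 3.831
v 0.618 4.688 2.907
v 1.402 4.931 4.004
v 0.288 4.74 3.131
v 1.072 4.983 4.228
v -0.017 4.638 3.372
v 0.767 4.882 4.469
v -0.252 4.398 3.593
v 0.533 4.641 4.69
v -0.379 4.055 3.761
v 0.405 4.299 4.857
v -0.381 3.663 3.849
v 0.403 3.907 4.946
v -0.257 3.281 3.845
v 0.527 3.525 4.942
v -0.026 2.967 3.749
v 0.759 3.211 4.846
v 0.278 2.769 3.576
v 1.062 3.012 4.673
v 0.608 2.717 3.352
v 1.392 2.96 4.449
v 0.913 2.818 3.111
v 1.697 3.062 4.208
v 1.147 3.059 2.89
v 1.932 3.302 3.987
v 1.275 3.401 2.723
v 2.059 3.645 3.819
v 1.277 3.793 2.634
v 2.061 4.037 3.731
v -1.844 -3.118 1.853
v -0.634 -4.236 2.781
v -0.912 -1.521 2.562
v 0.297 -2.638 3.489
v -0.817 -3.122 0.511
v 0.392 -4.239 1.438
v 0.114 -1.524 1.219
v 1.324 -2.642 2.147
v -1.382 3.346 -2.374
v -1.126 2.95 -2.658
v -0.718 3.154 -1.506
v -0.98 3.188 -2.716
v -0.943 3.469 -2.683
v -1.023 3.716 -2.567
v -1.199 3.864 -2.399
v -1.424 3.874 -2.225
v -1.638 3.742 -2.091
v -1.783 3.504 -2.033
v -1.821 3.223 -2.066
v -1.741 2.976 -2.182
v -1.564 2.828 -2.35
v -1.339 2.818 -2.524
v 0.781 -0.488 -0.846
v 1.427 -0.361 -0.641
v 0.925 -1.025 1.352
v 0.279 -1.152 1.146
v 1.198 -0.006 -0.581
v 0.696 -0.671 1.412
v 0.809 0.164 -0.622
v 0.307 -0.5 1.371
v 0.41 0.086 -0.749
v -0.092 -0.579 1.244
v 0.152 -0.212 -0.913
v -0.35 -0.876 1.08
v 0.135 -0.615 -1.052
v -0.367 -1.279 0.941
v 0.364 -0.969 -1.112
v -0.138 -1.634 0.881
v 0.753 -1.14 -1.071
v 0.251 -1.804 0.922
v 1.152 -1.061 -0.944
v 0.65 -1.726 1.049
v 1.41 -0.764 -0.78
v 0.908 -1.428 1.213
v 2.43 -0.578 -0.52
v 3.081 -0.331 -0.933
v 2.879 -1.809 -0.547
v 3.53 -1.562 -0.96
v 3.436 -1.347 -0.185
v 3.159 -0.586 -0.168
v 2.801 -1.554 -1.312
v 2.524 -0.793 -1.295
v 3.311 -0.934 -1.422
v 3.703 -0.806 -0.726
v 2.257 -1.334 -0.754
v 2.649 -1.206 -0.058
v 2.716 -0.347 -0.724
v 3.244 -1.793 -0.756
v 3.189 -1.667 -0.3
v 3.572 -1.522 -0.543
v 2.762 -0.497 -0.275
v 3.145 -0.352 -0.517
v 3.354 -0.948 -0.078
v 2.815 -1.788 -0.963
v 3.198 -1.643 -1.205
v 2.388 -0.618 -0.937
v 2.771 -0.473 -1.18
v 2.606 -1.192 -1.402
v 3.234 -0.556 -1.254
v 3.498 -1.279 -1.27
v 3.069 -1.275 -1.477
v 2.906 -0.828 -1.467
v 3.465 -0.481 -0.845
v 3.729 -1.204 -0.861
v 3.673 -1.078 -0.405
v 3.51 -0.631 -0.396
v 3.599 -0.835 -1.133
v 2.231 -0.936 -0.619
v 2.495 -1.659 -0.635
v 2.45 -1.509 -1.084
v 2.287 -1.062 -1.075
v 2.462 -0.861 -0.21
v 2.726 -1.584 -0.226
v 3.054 -1.312 -0.013
v 2.891 -0.865 -0.003
v 2.361 -1.305 -0.347
f 2 1 5
f 2 5 3
f 3 5 6
f 3 6 4
f 5 1 7
f 5 7 6
f 6 7 8
f 6 8 4
f 7 1 9
f 7 9 8
f 8 9 10
f 8 10 4
f 9 1 11
f 9 11 10
f 10 11 12
f 10 12 4
f 11 1 13
f 11 13 12
f 12 13 14
f 12 14 4
f 13 1 15
f 13 15 14
f 14 15 16
f 14 16 4
f 15 1 17
f 15 17 16
f 16 17 18
f 16 18 4
f 17 1 19
f 17 19 18
f 18 19 20
f 18 20 4
f 19 1 21
f 19 21 20
f 20 21 22
f 20 22 4
f 21 1 23
f 21 23 22
f 22 23 24
f 22 24 4
f 23 1 25
f 23 25 24
f 24 25 26
f 24 26 4
f 25 1 27
f 25 27 26
f 26 27 28
f 26 28 4
f 27 1 29
f 27 29 28
f 28 29 30
f 28 30 4
f 29 1 31
f 29 31 30
f 30 31 32
f 30 32 4
f 31 1 33
f 31 33 32
f 32 33 34
f 32 34 4
f 33 1 2
f 33 2 34
f 34 2 3
f 34 3 4
f 36 38 35
f 39 36 35
f 35 38 37
f 37 39 35
f 36 42 38
f 40 36 39
f 40 42 36
f 38 42 37
f 41 39 37
f 37 42 41
f 41 40 39
f 42 40 41
f 44 43 46
f 44 46 45
f 46 43 47
f 46 47 45
f 47 43 48
f 47 48 45
f 48 43 49
f 48 49 45
f 49 43 50
f 49 50 45
f 50 43 51
f 50 51 45
f 51 43 52
f 51 52 45
f 52 43 53
f 52 53 45
f 53 43 54
f 53 54 45
f 54 43 55
f 54 55 45
f 55 43 56
f 55 56 45
f 56 43 44
f 56 44 45
f 58 57 61
f 58 61 59
f 59 61 62
f 59 62 60
f 61 57 63
f 61 63 62
f 62 63 64
f 62 64 60
f 63 57 65
f 63 65 64
f 64 65 66
f 64 66 60
f 65 57 67
f 65 67 66
f 66 67 68
f 66 68 60
f 67 57 69
f 67 69 68
f 68 69 70
f 68 70 60
f 69 57 71
f 69 71 70
f 70 71 72
f 70 72 60
f 71 57 73
f 71 73 72
f 72 73 74
f 72 74 60
f 73 57 75
f 73 75 74
f 74 75 76
f 74 76 60
f 75 57 77
f 75 77 76
f 76 77 78
f 76 78 60
f 77 57 58
f 77 58 78
f 78 58 59
f 78 59 60
f 79 116 95
f 116 90 119
f 95 119 84
f 116 119 95
f 79 95 91
f 95 84 96
f 91 96 80
f 95 96 91
f 79 91 100
f 91 80 101
f 100 101 86
f 91 101 100
f 79 100 112
f 100 86 115
f 112 115 89
f 100 115 112
f 79 112 116
f 112 89 120
f 116 120 90
f 112 120 116
f 80 96 107
f 96 84 110
f 107 110 88
f 96 110 107
f 84 119 97
f 119 90 118
f 97 118 83
f 119 118 97
f 90 120 117
f 120 89 113
f 117 113 81
f 120 113 117
f 89 115 114
f 115 86 102
f 114 102 85
f 115 102 114
f 86 101 106
f 101 80 103
f 106 103 87
f 101 103 106
f 82 108 94
f 108 88 109
f 94 109 83
f 108 109 94
f 82 94 92
f 94 83 93
f 92 93 81
f 94 93 92
f 82 92 99
f 92 81 98
f 99 98 85
f 92 98 99
f 82 99 104
f 99 85 105
f 104 105 87
f 99 105 104
f 82 104 108
f 104 87 111
f 108 111 88
f 104 111 108
f 83 109 97
f 109 88 110
f 97 110 84
f 109 110 97
f 81 93 117
f 93 83 118
f 117 118 90
f 93 118 117
f 85 98 114
f 98 81 113
f 114 113 89
f 98 113 114
f 87 105 106
f 105 85 102
f 106 102 86
f 105 102 106
f 88 111 107
f 111 87 103
f 107 103 80
f 111 103 107



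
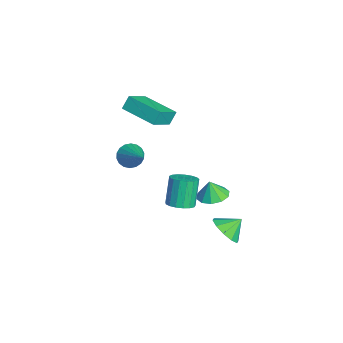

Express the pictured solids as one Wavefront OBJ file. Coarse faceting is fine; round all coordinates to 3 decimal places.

v 1.058 0.559 0.145
v 1.601 -0.13 0.076
v 0.962 0.381 1.175
v 1.901 0.311 0.18
v 1.88 0.847 0.271
v 1.544 1.273 0.313
v 1.022 1.426 0.291
v 0.514 1.248 0.213
v 0.214 0.806 0.109
v 0.236 0.271 0.019
v 0.572 -0.155 -0.023
v 1.093 -0.308 -0.002
v -3.234 -3.068 0.351
v -2.861 -2.829 -0.303
v -1.546 -2.632 1.469
v -3.014 -2.534 -0.188
v -3.21 -2.345 0.034
v -3.411 -2.298 0.319
v -3.576 -2.404 0.61
v -3.674 -2.642 0.85
v -3.684 -2.964 0.992
v -3.606 -3.306 1.006
v -3.453 -3.601 0.891
v -3.257 -3.791 0.669
v -3.057 -3.837 0.384
v -2.891 -3.731 0.092
v -2.793 -3.493 -0.148
v -2.783 -3.171 -0.289
v 2.092 -1.328 0.549
v 2.799 -1.309 0.853
v 2.136 -0.993 2.375
v 1.428 -1.012 2.071
v 2.736 -0.96 0.753
v 2.073 -0.644 2.275
v 2.526 -0.695 0.607
v 1.863 -0.379 2.129
v 2.216 -0.575 0.447
v 1.553 -0.259 1.969
v 1.878 -0.628 0.31
v 1.215 -0.312 1.832
v 1.589 -0.841 0.229
v 0.926 -0.525 1.751
v 1.414 -1.166 0.22
v 0.751 -0.849 1.742
v 1.395 -1.528 0.287
v 0.732 -1.211 1.809
v 1.536 -1.844 0.414
v 0.873 -1.528 1.936
v 1.804 -2.042 0.572
v 1.141 -1.726 2.094
v 2.137 -2.076 0.724
v 1.474 -1.76 2.246
v 2.461 -1.94 0.837
v 1.797 -1.623 2.359
v 2.699 -1.663 0.883
v 2.036 -1.346 2.405
v -5.079 -2.329 2.716
v -5.326 -1.915 3.465
v -3.428 -0.924 2.484
v -3.674 -0.511 3.233
v -4.086 -3.349 3.607
v -4.332 -2.936 4.356
v -2.434 -1.945 3.375
v -2.681 -1.531 4.124
v 2.43 0.958 -1.639
v 3.228 0.685 -1.141
v 2.29 1.822 -0.941
v 3.402 1.066 -1.577
v 3.205 1.407 -2.038
v 2.712 1.576 -2.346
v 2.111 1.509 -2.385
v 1.632 1.231 -2.138
v 1.458 0.85 -1.701
v 1.656 0.509 -1.241
v 2.149 0.34 -0.933
v 2.75 0.407 -0.894
f 2 1 4
f 2 4 3
f 4 1 5
f 4 5 3
f 5 1 6
f 5 6 3
f 6 1 7
f 6 7 3
f 7 1 8
f 7 8 3
f 8 1 9
f 8 9 3
f 9 1 10
f 9 10 3
f 10 1 11
f 10 11 3
f 11 1 12
f 11 12 3
f 12 1 2
f 12 2 3
f 14 13 16
f 14 16 15
f 16 13 17
f 16 17 15
f 17 13 18
f 17 18 15
f 18 13 19
f 18 19 15
f 19 13 20
f 19 20 15
f 20 13 21
f 20 21 15
f 21 13 22
f 21 22 15
f 22 13 23
f 22 23 15
f 23 13 24
f 23 24 15
f 24 13 25
f 24 25 15
f 25 13 26
f 25 26 15
f 26 13 27
f 26 27 15
f 27 13 28
f 27 28 15
f 28 13 14
f 28 14 15
f 30 29 33
f 30 33 31
f 31 33 34
f 31 34 32
f 33 29 35
f 33 35 34
f 34 35 36
f 34 36 32
f 35 29 37
f 35 37 36
f 36 37 38
f 36 38 32
f 37 29 39
f 37 39 38
f 38 39 40
f 38 40 32
f 39 29 41
f 39 41 40
f 40 41 42
f 40 42 32
f 41 29 43
f 41 43 42
f 42 43 44
f 42 44 32
f 43 29 45
f 43 45 44
f 44 45 46
f 44 46 32
f 45 29 47
f 45 47 46
f 46 47 48
f 46 48 32
f 47 29 49
f 47 49 48
f 48 49 50
f 48 50 32
f 49 29 51
f 49 51 50
f 50 51 52
f 50 52 32
f 51 29 53
f 51 53 52
f 52 53 54
f 52 54 32
f 53 29 55
f 53 55 54
f 54 55 56
f 54 56 32
f 55 29 30
f 55 30 56
f 56 30 31
f 56 31 32
f 58 60 57
f 61 58 57
f 57 60 59
f 59 61 57
f 58 64 60
f 62 58 61
f 62 64 58
f 60 64 59
f 63 61 59
f 59 64 63
f 63 62 61
f 64 62 63
f 66 65 68
f 66 68 67
f 68 65 69
f 68 69 67
f 69 65 70
f 69 70 67
f 70 65 71
f 70 71 67
f 71 65 72
f 71 72 67
f 72 65 73
f 72 73 67
f 73 65 74
f 73 74 67
f 74 65 75
f 74 75 67
f 75 65 76
f 75 76 67
f 76 65 66
f 76 66 67



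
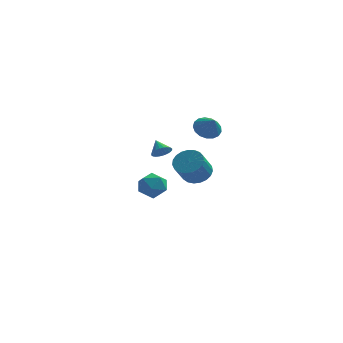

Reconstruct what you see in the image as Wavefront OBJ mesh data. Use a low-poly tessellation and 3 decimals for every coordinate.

v -2.627 2.266 -2.428
v -1.748 1.851 -1.975
v -3.352 0.689 -2.465
v -2.473 0.274 -2.012
v -3.114 0.92 -1.445
v -2.666 1.895 -1.422
v -2.434 0.645 -3.018
v -1.986 1.62 -2.995
v -1.629 0.849 -2.34
v -2.049 1.019 -1.368
v -3.051 1.521 -3.072
v -3.471 1.691 -2.1
v -1.707 -1.076 1.848
v -1.227 -0.641 1.679
v -2.153 -0.344 2.472
v -1.406 -0.593 1.495
v -1.631 -0.619 1.365
v -1.868 -0.715 1.308
v -2.08 -0.865 1.333
v -2.235 -1.048 1.437
v -2.31 -1.235 1.604
v -2.293 -1.398 1.808
v -2.187 -1.512 2.017
v -2.008 -1.56 2.202
v -1.783 -1.534 2.332
v -1.546 -1.438 2.389
v -1.334 -1.287 2.364
v -1.179 -1.105 2.26
v -1.104 -0.918 2.093
v -1.121 -0.755 1.889
v 0.55 4.247 1.575
v 1.28 3.993 1.023
v 1.05 3.533 2.565
v 1.424 4.374 1.225
v 1.368 4.726 1.507
v 1.124 4.968 1.805
v 0.749 5.045 2.05
v 0.328 4.94 2.186
v -0.042 4.675 2.182
v -0.276 4.313 2.039
v -0.321 3.935 1.79
v -0.167 3.629 1.491
v 0.152 3.465 1.211
v 0.562 3.48 1.015
v 0.969 3.67 0.947
v 0.612 -3.342 1.395
v 1.55 -3.498 1.588
v 1.126 -4.454 2.877
v 0.188 -4.298 2.685
v 1.473 -3.168 1.807
v 1.049 -4.124 3.097
v 1.247 -2.869 1.955
v 0.823 -3.825 3.244
v 0.912 -2.651 2.006
v 0.488 -3.607 3.296
v 0.524 -2.552 1.952
v 0.1 -3.508 3.241
v 0.152 -2.591 1.801
v -0.272 -3.546 3.09
v -0.141 -2.759 1.58
v -0.565 -3.715 2.87
v -0.303 -3.028 1.327
v -0.727 -3.984 2.617
v -0.307 -3.351 1.086
v -0.731 -4.307 2.376
v -0.153 -3.673 0.899
v -0.577 -4.629 2.188
v 0.134 -3.937 0.797
v -0.29 -4.893 2.086
v 0.504 -4.099 0.799
v 0.08 -5.055 2.088
v 0.892 -4.13 0.903
v 0.468 -5.086 2.193
v 1.232 -4.024 1.093
v 0.808 -4.98 2.383
v 1.465 -3.801 1.336
v 1.04 -4.757 2.625
f 1 12 6
f 1 6 2
f 1 2 8
f 1 8 11
f 1 11 12
f 2 6 10
f 6 12 5
f 12 11 3
f 11 8 7
f 8 2 9
f 4 10 5
f 4 5 3
f 4 3 7
f 4 7 9
f 4 9 10
f 5 10 6
f 3 5 12
f 7 3 11
f 9 7 8
f 10 9 2
f 14 13 16
f 14 16 15
f 16 13 17
f 16 17 15
f 17 13 18
f 17 18 15
f 18 13 19
f 18 19 15
f 19 13 20
f 19 20 15
f 20 13 21
f 20 21 15
f 21 13 22
f 21 22 15
f 22 13 23
f 22 23 15
f 23 13 24
f 23 24 15
f 24 13 25
f 24 25 15
f 25 13 26
f 25 26 15
f 26 13 27
f 26 27 15
f 27 13 28
f 27 28 15
f 28 13 29
f 28 29 15
f 29 13 30
f 29 30 15
f 30 13 14
f 30 14 15
f 32 31 34
f 32 34 33
f 34 31 35
f 34 35 33
f 35 31 36
f 35 36 33
f 36 31 37
f 36 37 33
f 37 31 38
f 37 38 33
f 38 31 39
f 38 39 33
f 39 31 40
f 39 40 33
f 40 31 41
f 40 41 33
f 41 31 42
f 41 42 33
f 42 31 43
f 42 43 33
f 43 31 44
f 43 44 33
f 44 31 45
f 44 45 33
f 45 31 32
f 45 32 33
f 47 46 50
f 47 50 48
f 48 50 51
f 48 51 49
f 50 46 52
f 50 52 51
f 51 52 53
f 51 53 49
f 52 46 54
f 52 54 53
f 53 54 55
f 53 55 49
f 54 46 56
f 54 56 55
f 55 56 57
f 55 57 49
f 56 46 58
f 56 58 57
f 57 58 59
f 57 59 49
f 58 46 60
f 58 60 59
f 59 60 61
f 59 61 49
f 60 46 62
f 60 62 61
f 61 62 63
f 61 63 49
f 62 46 64
f 62 64 63
f 63 64 65
f 63 65 49
f 64 46 66
f 64 66 65
f 65 66 67
f 65 67 49
f 66 46 68
f 66 68 67
f 67 68 69
f 67 69 49
f 68 46 70
f 68 70 69
f 69 70 71
f 69 71 49
f 70 46 72
f 70 72 71
f 71 72 73
f 71 73 49
f 72 46 74
f 72 74 73
f 73 74 75
f 73 75 49
f 74 46 76
f 74 76 75
f 75 76 77
f 75 77 49
f 76 46 47
f 76 47 77
f 77 47 48
f 77 48 49



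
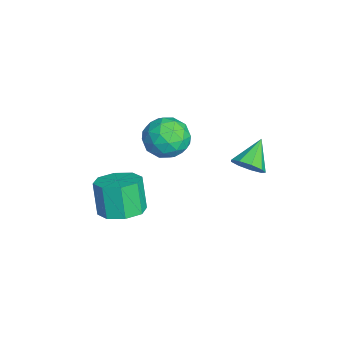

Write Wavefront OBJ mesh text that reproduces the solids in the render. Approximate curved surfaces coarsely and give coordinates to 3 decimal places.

v -0.216 1.555 1.313
v 0.083 1.159 1.94
v -1.244 2.225 2.227
v 0.342 1.637 1.881
v 0.34 2.077 1.556
v 0.078 2.273 1.117
v -0.322 2.133 0.77
v -0.672 1.723 0.677
v -0.808 1.234 0.882
v -0.667 0.895 1.288
v -0.315 0.866 1.706
v -0.974 -3.694 -2.037
v -0.178 -4.374 -1.816
v -0.75 -4.526 -0.222
v -1.546 -3.846 -0.443
v 0.026 -3.594 -1.668
v -0.547 -3.747 -0.075
v -0.356 -2.873 -1.736
v -0.929 -3.026 -0.143
v -1.1 -2.633 -1.981
v -1.672 -2.785 -0.387
v -1.77 -3.014 -2.258
v -2.342 -3.166 -0.664
v -1.973 -3.793 -2.405
v -2.546 -3.946 -0.812
v -1.591 -4.514 -2.337
v -2.164 -4.667 -0.744
v -0.848 -4.755 -2.093
v -1.42 -4.907 -0.499
v -3.18 -0.631 0.462
v -2.281 -1.265 0.784
v -4.319 -2.035 0.876
v -3.42 -2.669 1.198
v -3.735 -1.761 1.823
v -3.031 -0.894 1.567
v -3.569 -2.406 0.093
v -2.865 -1.539 -0.163
v -2.522 -2.362 0.556
v -2.624 -1.963 1.626
v -3.976 -1.337 0.034
v -4.078 -0.938 1.104
v -2.631 -0.825 0.586
v -3.969 -2.475 1.074
v -4.154 -1.942 1.441
v -3.626 -2.314 1.63
v -3.072 -0.606 1.047
v -2.543 -0.979 1.236
v -3.397 -1.271 1.847
v -4.057 -2.321 0.424
v -3.528 -2.694 0.613
v -2.974 -0.986 0.03
v -2.446 -1.358 0.219
v -3.203 -2.029 -0.187
v -2.244 -1.842 0.642
v -2.913 -2.667 0.885
v -3 -2.513 0.235
v -2.587 -2.003 0.085
v -2.304 -1.608 1.271
v -2.973 -2.433 1.514
v -3.158 -1.9 1.881
v -2.745 -1.39 1.731
v -2.445 -2.253 1.136
v -3.627 -0.867 0.146
v -4.296 -1.692 0.389
v -3.855 -1.91 -0.071
v -3.442 -1.4 -0.221
v -3.687 -0.633 0.775
v -4.356 -1.458 1.018
v -4.013 -1.297 1.575
v -3.6 -0.787 1.425
v -4.155 -1.047 0.524
f 2 1 4
f 2 4 3
f 4 1 5
f 4 5 3
f 5 1 6
f 5 6 3
f 6 1 7
f 6 7 3
f 7 1 8
f 7 8 3
f 8 1 9
f 8 9 3
f 9 1 10
f 9 10 3
f 10 1 11
f 10 11 3
f 11 1 2
f 11 2 3
f 13 12 16
f 13 16 14
f 14 16 17
f 14 17 15
f 16 12 18
f 16 18 17
f 17 18 19
f 17 19 15
f 18 12 20
f 18 20 19
f 19 20 21
f 19 21 15
f 20 12 22
f 20 22 21
f 21 22 23
f 21 23 15
f 22 12 24
f 22 24 23
f 23 24 25
f 23 25 15
f 24 12 26
f 24 26 25
f 25 26 27
f 25 27 15
f 26 12 28
f 26 28 27
f 27 28 29
f 27 29 15
f 28 12 13
f 28 13 29
f 29 13 14
f 29 14 15
f 30 67 46
f 67 41 70
f 46 70 35
f 67 70 46
f 30 46 42
f 46 35 47
f 42 47 31
f 46 47 42
f 30 42 51
f 42 31 52
f 51 52 37
f 42 52 51
f 30 51 63
f 51 37 66
f 63 66 40
f 51 66 63
f 30 63 67
f 63 40 71
f 67 71 41
f 63 71 67
f 31 47 58
f 47 35 61
f 58 61 39
f 47 61 58
f 35 70 48
f 70 41 69
f 48 69 34
f 70 69 48
f 41 71 68
f 71 40 64
f 68 64 32
f 71 64 68
f 40 66 65
f 66 37 53
f 65 53 36
f 66 53 65
f 37 52 57
f 52 31 54
f 57 54 38
f 52 54 57
f 33 59 45
f 59 39 60
f 45 60 34
f 59 60 45
f 33 45 43
f 45 34 44
f 43 44 32
f 45 44 43
f 33 43 50
f 43 32 49
f 50 49 36
f 43 49 50
f 33 50 55
f 50 36 56
f 55 56 38
f 50 56 55
f 33 55 59
f 55 38 62
f 59 62 39
f 55 62 59
f 34 60 48
f 60 39 61
f 48 61 35
f 60 61 48
f 32 44 68
f 44 34 69
f 68 69 41
f 44 69 68
f 36 49 65
f 49 32 64
f 65 64 40
f 49 64 65
f 38 56 57
f 56 36 53
f 57 53 37
f 56 53 57
f 39 62 58
f 62 38 54
f 58 54 31
f 62 54 58



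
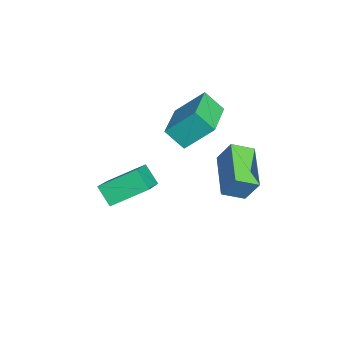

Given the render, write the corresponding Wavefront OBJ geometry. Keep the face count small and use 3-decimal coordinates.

v 2.88 -0.089 1.071
v 1.08 -0.143 1.645
v 2.732 0.766 0.686
v 0.932 0.713 1.26
v 3.168 0.387 2.02
v 1.368 0.334 2.594
v 3.02 1.243 1.635
v 1.22 1.189 2.209
v -0.954 -1.561 2.761
v -0.883 -0.486 3.791
v -0.683 -0.876 2.027
v -0.613 0.199 3.057
v 1.033 -1.999 3.083
v 1.103 -0.924 4.113
v 1.303 -1.314 2.349
v 1.374 -0.239 3.379
v -0.51 -3.631 -1.879
v -1.027 -4.074 -1.174
v -0.672 -2.199 -1.096
v -1.19 -2.642 -0.392
v 1.11 -3.978 -0.908
v 0.592 -4.421 -0.204
v 0.947 -2.546 -0.126
v 0.43 -2.989 0.579
f 2 4 1
f 5 2 1
f 1 4 3
f 3 5 1
f 2 8 4
f 6 2 5
f 6 8 2
f 4 8 3
f 7 5 3
f 3 8 7
f 7 6 5
f 8 6 7
f 10 12 9
f 13 10 9
f 9 12 11
f 11 13 9
f 10 16 12
f 14 10 13
f 14 16 10
f 12 16 11
f 15 13 11
f 11 16 15
f 15 14 13
f 16 14 15
f 18 20 17
f 21 18 17
f 17 20 19
f 19 21 17
f 18 24 20
f 22 18 21
f 22 24 18
f 20 24 19
f 23 21 19
f 19 24 23
f 23 22 21
f 24 22 23



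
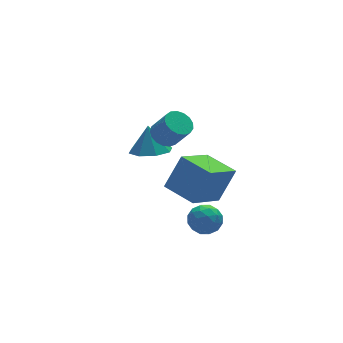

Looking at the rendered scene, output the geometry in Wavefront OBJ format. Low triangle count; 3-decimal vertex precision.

v 2.576 -2.286 -1.331
v 3.239 -2.557 -1.12
v 2.041 -3.303 -0.96
v 2.704 -3.574 -0.749
v 2.398 -3.004 -0.377
v 2.729 -2.375 -0.606
v 2.551 -3.485 -1.474
v 2.882 -2.856 -1.703
v 3.223 -3.298 -1.208
v 3.129 -3.001 -0.53
v 2.151 -2.859 -1.55
v 2.057 -2.562 -0.872
v 2.955 -2.332 -1.258
v 2.325 -3.528 -0.822
v 2.146 -3.193 -0.603
v 2.535 -3.352 -0.479
v 2.655 -2.225 -0.956
v 3.044 -2.385 -0.832
v 2.55 -2.647 -0.395
v 2.236 -3.475 -1.248
v 2.625 -3.635 -1.124
v 2.745 -2.508 -1.601
v 3.134 -2.667 -1.477
v 2.73 -3.213 -1.685
v 3.335 -2.927 -1.186
v 3.02 -3.525 -0.968
v 2.931 -3.473 -1.394
v 3.125 -3.103 -1.529
v 3.279 -2.753 -0.787
v 2.965 -3.351 -0.569
v 2.785 -3.015 -0.35
v 2.98 -2.646 -0.485
v 3.27 -3.188 -0.839
v 2.315 -2.509 -1.511
v 2.001 -3.107 -1.293
v 2.3 -3.214 -1.595
v 2.495 -2.845 -1.73
v 2.26 -2.335 -1.112
v 1.945 -2.933 -0.894
v 2.155 -2.757 -0.551
v 2.349 -2.387 -0.686
v 2.01 -2.672 -1.241
v 3.003 -3.377 0.339
v 1.54 -4.122 1.255
v 2.429 -2.025 0.522
v 0.966 -2.771 1.438
v 3.794 -3.229 1.722
v 2.331 -3.975 2.638
v 3.22 -1.878 1.905
v 1.757 -2.623 2.821
v 2.448 0.437 1.753
v 3.033 0.712 1.686
v 3.417 0.138 2.679
v 2.832 -0.137 2.747
v 2.875 0.914 1.863
v 3.26 0.34 2.857
v 2.62 1.006 2.015
v 3.005 0.432 3.009
v 2.325 0.968 2.108
v 2.71 0.394 3.101
v 2.059 0.808 2.119
v 2.444 0.234 3.112
v 1.881 0.564 2.046
v 2.266 -0.01 3.039
v 1.833 0.29 1.906
v 2.218 -0.284 2.9
v 1.926 0.05 1.732
v 2.311 -0.524 2.725
v 2.138 -0.102 1.562
v 2.523 -0.676 2.555
v 2.422 -0.13 1.436
v 2.806 -0.704 2.429
v 2.711 -0.028 1.383
v 3.096 -0.602 2.376
v 2.94 0.181 1.415
v 3.324 -0.393 2.408
v 3.056 0.448 1.524
v 3.44 -0.126 2.517
v 2.382 1.648 -0.064
v 3.279 1.497 -0.079
v 2.478 2.092 1.144
v 3.113 2.136 -0.301
v 2.518 2.489 -0.383
v 1.844 2.35 -0.279
v 1.485 1.799 -0.048
v 1.651 1.16 0.173
v 2.246 0.807 0.256
v 2.92 0.947 0.151
f 1 38 17
f 38 12 41
f 17 41 6
f 38 41 17
f 1 17 13
f 17 6 18
f 13 18 2
f 17 18 13
f 1 13 22
f 13 2 23
f 22 23 8
f 13 23 22
f 1 22 34
f 22 8 37
f 34 37 11
f 22 37 34
f 1 34 38
f 34 11 42
f 38 42 12
f 34 42 38
f 2 18 29
f 18 6 32
f 29 32 10
f 18 32 29
f 6 41 19
f 41 12 40
f 19 40 5
f 41 40 19
f 12 42 39
f 42 11 35
f 39 35 3
f 42 35 39
f 11 37 36
f 37 8 24
f 36 24 7
f 37 24 36
f 8 23 28
f 23 2 25
f 28 25 9
f 23 25 28
f 4 30 16
f 30 10 31
f 16 31 5
f 30 31 16
f 4 16 14
f 16 5 15
f 14 15 3
f 16 15 14
f 4 14 21
f 14 3 20
f 21 20 7
f 14 20 21
f 4 21 26
f 21 7 27
f 26 27 9
f 21 27 26
f 4 26 30
f 26 9 33
f 30 33 10
f 26 33 30
f 5 31 19
f 31 10 32
f 19 32 6
f 31 32 19
f 3 15 39
f 15 5 40
f 39 40 12
f 15 40 39
f 7 20 36
f 20 3 35
f 36 35 11
f 20 35 36
f 9 27 28
f 27 7 24
f 28 24 8
f 27 24 28
f 10 33 29
f 33 9 25
f 29 25 2
f 33 25 29
f 44 46 43
f 47 44 43
f 43 46 45
f 45 47 43
f 44 50 46
f 48 44 47
f 48 50 44
f 46 50 45
f 49 47 45
f 45 50 49
f 49 48 47
f 50 48 49
f 52 51 55
f 52 55 53
f 53 55 56
f 53 56 54
f 55 51 57
f 55 57 56
f 56 57 58
f 56 58 54
f 57 51 59
f 57 59 58
f 58 59 60
f 58 60 54
f 59 51 61
f 59 61 60
f 60 61 62
f 60 62 54
f 61 51 63
f 61 63 62
f 62 63 64
f 62 64 54
f 63 51 65
f 63 65 64
f 64 65 66
f 64 66 54
f 65 51 67
f 65 67 66
f 66 67 68
f 66 68 54
f 67 51 69
f 67 69 68
f 68 69 70
f 68 70 54
f 69 51 71
f 69 71 70
f 70 71 72
f 70 72 54
f 71 51 73
f 71 73 72
f 72 73 74
f 72 74 54
f 73 51 75
f 73 75 74
f 74 75 76
f 74 76 54
f 75 51 77
f 75 77 76
f 76 77 78
f 76 78 54
f 77 51 52
f 77 52 78
f 78 52 53
f 78 53 54
f 80 79 82
f 80 82 81
f 82 79 83
f 82 83 81
f 83 79 84
f 83 84 81
f 84 79 85
f 84 85 81
f 85 79 86
f 85 86 81
f 86 79 87
f 86 87 81
f 87 79 88
f 87 88 81
f 88 79 80
f 88 80 81



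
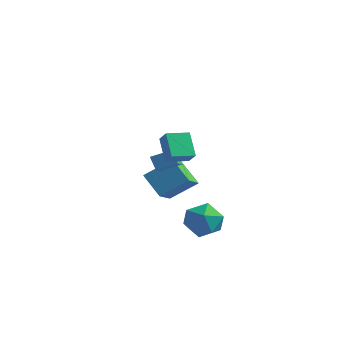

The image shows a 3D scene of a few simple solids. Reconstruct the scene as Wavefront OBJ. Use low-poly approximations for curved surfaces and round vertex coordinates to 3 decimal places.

v -4.475 4.346 -2.777
v -4.102 2.656 -1.677
v -3.335 5.231 -1.804
v -2.963 3.541 -0.704
v -3.337 3.959 -3.756
v -2.965 2.269 -2.656
v -2.198 4.844 -2.783
v -1.825 3.154 -1.683
v -1.083 -0.874 1.123
v -0.861 -1.757 1.626
v -1.539 -0.627 1.758
v -1.317 -1.51 2.261
v -0.223 -0.41 1.559
v -0.001 -1.293 2.062
v -0.679 -0.163 2.194
v -0.457 -1.046 2.697
v 0.44 -2.613 3.24
v -0.281 -1.861 4.205
v -0.059 -2.325 2.642
v -0.781 -1.574 3.607
v 1.161 -1.706 3.073
v 0.439 -0.955 4.038
v 0.661 -1.419 2.475
v -0.06 -0.667 3.44
v -0.46 0.118 -2.768
v 0.123 0.986 -3.122
v 0.857 -0.306 -1.638
v 1.44 0.562 -1.992
v 0.521 0.718 -1.401
v -0.293 0.981 -2.099
v 1.273 -0.301 -2.661
v 0.459 -0.038 -3.359
v 1.194 0.727 -3.055
v 0.73 1.357 -2.277
v 0.25 -0.677 -2.483
v -0.214 -0.047 -1.705
f 2 4 1
f 5 2 1
f 1 4 3
f 3 5 1
f 2 8 4
f 6 2 5
f 6 8 2
f 4 8 3
f 7 5 3
f 3 8 7
f 7 6 5
f 8 6 7
f 10 12 9
f 13 10 9
f 9 12 11
f 11 13 9
f 10 16 12
f 14 10 13
f 14 16 10
f 12 16 11
f 15 13 11
f 11 16 15
f 15 14 13
f 16 14 15
f 18 20 17
f 21 18 17
f 17 20 19
f 19 21 17
f 18 24 20
f 22 18 21
f 22 24 18
f 20 24 19
f 23 21 19
f 19 24 23
f 23 22 21
f 24 22 23
f 25 36 30
f 25 30 26
f 25 26 32
f 25 32 35
f 25 35 36
f 26 30 34
f 30 36 29
f 36 35 27
f 35 32 31
f 32 26 33
f 28 34 29
f 28 29 27
f 28 27 31
f 28 31 33
f 28 33 34
f 29 34 30
f 27 29 36
f 31 27 35
f 33 31 32
f 34 33 26



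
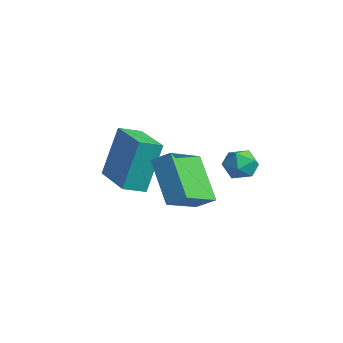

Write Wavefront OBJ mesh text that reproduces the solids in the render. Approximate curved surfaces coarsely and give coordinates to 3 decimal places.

v -4.445 -3.455 -1.228
v -4.54 -2.727 0.761
v -4.268 -2.624 -1.524
v -4.362 -1.896 0.465
v -2.438 -3.804 -1.005
v -2.532 -3.076 0.984
v -2.26 -2.973 -1.301
v -2.355 -2.245 0.688
v 0.708 -0.45 0.619
v 1.084 -0.968 0.38
v -0.004 -1.172 1.06
v 0.372 -1.69 0.821
v 0.613 -1.296 1.325
v 1.053 -0.85 1.052
v 0.027 -1.29 0.388
v 0.467 -0.844 0.115
v 0.663 -1.487 0.237
v 1.026 -1.491 0.816
v 0.054 -0.649 0.624
v 0.417 -0.653 1.203
v -1.381 -3.333 0.702
v -0.848 -2.894 1.144
v -1.959 -1.81 -0.111
v -1.425 -1.371 0.332
v -0.015 -3.569 -0.712
v 0.519 -3.13 -0.269
v -0.592 -2.046 -1.524
v -0.059 -1.607 -1.082
f 2 4 1
f 5 2 1
f 1 4 3
f 3 5 1
f 2 8 4
f 6 2 5
f 6 8 2
f 4 8 3
f 7 5 3
f 3 8 7
f 7 6 5
f 8 6 7
f 9 20 14
f 9 14 10
f 9 10 16
f 9 16 19
f 9 19 20
f 10 14 18
f 14 20 13
f 20 19 11
f 19 16 15
f 16 10 17
f 12 18 13
f 12 13 11
f 12 11 15
f 12 15 17
f 12 17 18
f 13 18 14
f 11 13 20
f 15 11 19
f 17 15 16
f 18 17 10
f 22 24 21
f 25 22 21
f 21 24 23
f 23 25 21
f 22 28 24
f 26 22 25
f 26 28 22
f 24 28 23
f 27 25 23
f 23 28 27
f 27 26 25
f 28 26 27



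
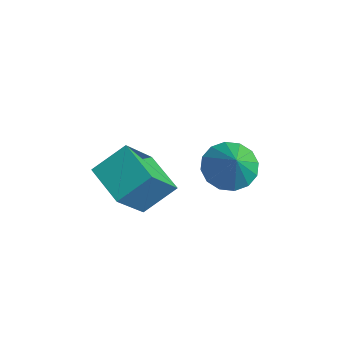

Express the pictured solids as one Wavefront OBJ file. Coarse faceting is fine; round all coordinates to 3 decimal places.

v -2.352 1.98 -3.457
v -1.51 2.139 -4.009
v -1.508 1.58 -2.283
v -1.611 2.603 -3.778
v -1.912 2.9 -3.461
v -2.33 2.95 -3.143
v -2.754 2.74 -2.909
v -3.071 2.327 -2.822
v -3.195 1.82 -2.905
v -3.093 1.357 -3.136
v -2.793 1.06 -3.453
v -2.375 1.01 -3.771
v -1.95 1.219 -4.005
v -1.634 1.633 -4.092
v -4.004 -2.614 -2.294
v -3.677 -1.42 -1.395
v -4.342 -1.303 -3.912
v -4.015 -0.109 -3.013
v -2.385 -2.731 -2.727
v -2.058 -1.537 -1.828
v -2.723 -1.42 -4.345
v -2.396 -0.226 -3.446
f 2 1 4
f 2 4 3
f 4 1 5
f 4 5 3
f 5 1 6
f 5 6 3
f 6 1 7
f 6 7 3
f 7 1 8
f 7 8 3
f 8 1 9
f 8 9 3
f 9 1 10
f 9 10 3
f 10 1 11
f 10 11 3
f 11 1 12
f 11 12 3
f 12 1 13
f 12 13 3
f 13 1 14
f 13 14 3
f 14 1 2
f 14 2 3
f 16 18 15
f 19 16 15
f 15 18 17
f 17 19 15
f 16 22 18
f 20 16 19
f 20 22 16
f 18 22 17
f 21 19 17
f 17 22 21
f 21 20 19
f 22 20 21



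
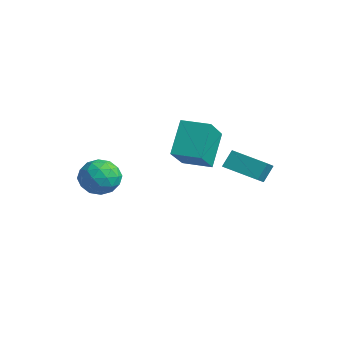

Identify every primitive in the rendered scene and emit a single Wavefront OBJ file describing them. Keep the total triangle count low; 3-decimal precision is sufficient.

v -3.604 -0.869 2.193
v -2.915 -1.192 1.613
v -4.305 -2.248 2.127
v -3.616 -2.571 1.547
v -3.42 -2.382 2.465
v -2.987 -1.53 2.505
v -4.233 -1.91 1.235
v -3.8 -1.058 1.275
v -3.304 -1.835 1.021
v -2.801 -2.127 1.781
v -4.419 -1.313 1.959
v -3.916 -1.605 2.719
v -3.198 -0.909 1.908
v -4.022 -2.531 1.832
v -3.907 -2.419 2.371
v -3.502 -2.609 2.03
v -3.24 -1.108 2.433
v -2.835 -1.298 2.092
v -3.132 -1.997 2.593
v -4.385 -2.142 1.648
v -3.98 -2.332 1.307
v -3.718 -0.831 1.71
v -3.313 -1.021 1.369
v -4.088 -1.443 1.147
v -3.021 -1.477 1.22
v -3.433 -2.288 1.181
v -3.796 -1.9 0.998
v -3.542 -1.399 1.021
v -2.726 -1.649 1.666
v -3.138 -2.459 1.628
v -3.023 -2.348 2.167
v -2.768 -1.847 2.191
v -2.954 -2.027 1.319
v -4.082 -0.981 2.112
v -4.494 -1.791 2.074
v -4.452 -1.593 1.549
v -4.197 -1.092 1.573
v -3.787 -1.152 2.559
v -4.199 -1.963 2.52
v -3.678 -2.041 2.719
v -3.424 -1.54 2.742
v -4.266 -1.413 2.421
v -3.534 2.577 3.593
v -2.474 1.383 4.798
v -2.547 3.406 3.546
v -1.487 2.212 4.75
v -2.873 1.708 2.15
v -1.813 0.514 3.354
v -1.886 2.537 2.102
v -0.826 1.343 3.307
v 0.187 1.98 2.96
v 0.11 2.478 3.693
v 1.437 2.807 2.528
v 1.361 3.305 3.262
v 0.879 1.235 3.538
v 0.803 1.733 4.272
v 2.13 2.062 3.107
v 2.053 2.56 3.84
f 1 38 17
f 38 12 41
f 17 41 6
f 38 41 17
f 1 17 13
f 17 6 18
f 13 18 2
f 17 18 13
f 1 13 22
f 13 2 23
f 22 23 8
f 13 23 22
f 1 22 34
f 22 8 37
f 34 37 11
f 22 37 34
f 1 34 38
f 34 11 42
f 38 42 12
f 34 42 38
f 2 18 29
f 18 6 32
f 29 32 10
f 18 32 29
f 6 41 19
f 41 12 40
f 19 40 5
f 41 40 19
f 12 42 39
f 42 11 35
f 39 35 3
f 42 35 39
f 11 37 36
f 37 8 24
f 36 24 7
f 37 24 36
f 8 23 28
f 23 2 25
f 28 25 9
f 23 25 28
f 4 30 16
f 30 10 31
f 16 31 5
f 30 31 16
f 4 16 14
f 16 5 15
f 14 15 3
f 16 15 14
f 4 14 21
f 14 3 20
f 21 20 7
f 14 20 21
f 4 21 26
f 21 7 27
f 26 27 9
f 21 27 26
f 4 26 30
f 26 9 33
f 30 33 10
f 26 33 30
f 5 31 19
f 31 10 32
f 19 32 6
f 31 32 19
f 3 15 39
f 15 5 40
f 39 40 12
f 15 40 39
f 7 20 36
f 20 3 35
f 36 35 11
f 20 35 36
f 9 27 28
f 27 7 24
f 28 24 8
f 27 24 28
f 10 33 29
f 33 9 25
f 29 25 2
f 33 25 29
f 44 46 43
f 47 44 43
f 43 46 45
f 45 47 43
f 44 50 46
f 48 44 47
f 48 50 44
f 46 50 45
f 49 47 45
f 45 50 49
f 49 48 47
f 50 48 49
f 52 54 51
f 55 52 51
f 51 54 53
f 53 55 51
f 52 58 54
f 56 52 55
f 56 58 52
f 54 58 53
f 57 55 53
f 53 58 57
f 57 56 55
f 58 56 57



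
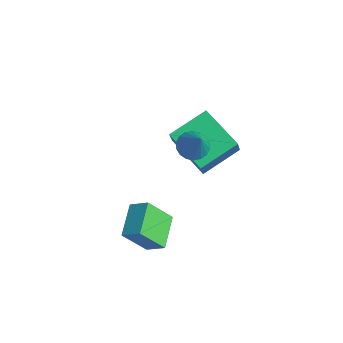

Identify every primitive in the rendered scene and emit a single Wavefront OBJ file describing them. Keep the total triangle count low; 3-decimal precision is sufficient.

v -0.037 -2.439 -3.712
v -0.335 -3.434 -2.405
v 0.643 -1.972 -3.201
v 0.345 -2.967 -1.894
v 1.075 -3.473 -4.246
v 0.777 -4.468 -2.939
v 1.755 -3.006 -3.735
v 1.457 -4.001 -2.428
v -0.364 -0.396 0.042
v -0.004 -0.938 -0.266
v 0.504 -0.544 1.318
v 0.166 -0.681 -0.352
v 0.232 -0.368 -0.36
v 0.179 -0.06 -0.289
v 0.019 0.181 -0.152
v -0.218 0.308 0.024
v -0.483 0.295 0.203
v -0.725 0.145 0.35
v -0.895 -0.112 0.437
v -0.96 -0.425 0.445
v -0.908 -0.733 0.374
v -0.747 -0.974 0.237
v -0.511 -1.101 0.061
v -0.246 -1.088 -0.118
v -1.248 0.68 -3.31
v -3.237 0.328 -2.463
v -1.246 2.516 -2.543
v -3.235 2.165 -1.696
v -0.645 0.175 -2.104
v -2.634 -0.176 -1.257
v -0.643 2.012 -1.337
v -2.632 1.66 -0.49
f 2 4 1
f 5 2 1
f 1 4 3
f 3 5 1
f 2 8 4
f 6 2 5
f 6 8 2
f 4 8 3
f 7 5 3
f 3 8 7
f 7 6 5
f 8 6 7
f 10 9 12
f 10 12 11
f 12 9 13
f 12 13 11
f 13 9 14
f 13 14 11
f 14 9 15
f 14 15 11
f 15 9 16
f 15 16 11
f 16 9 17
f 16 17 11
f 17 9 18
f 17 18 11
f 18 9 19
f 18 19 11
f 19 9 20
f 19 20 11
f 20 9 21
f 20 21 11
f 21 9 22
f 21 22 11
f 22 9 23
f 22 23 11
f 23 9 24
f 23 24 11
f 24 9 10
f 24 10 11
f 26 28 25
f 29 26 25
f 25 28 27
f 27 29 25
f 26 32 28
f 30 26 29
f 30 32 26
f 28 32 27
f 31 29 27
f 27 32 31
f 31 30 29
f 32 30 31

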